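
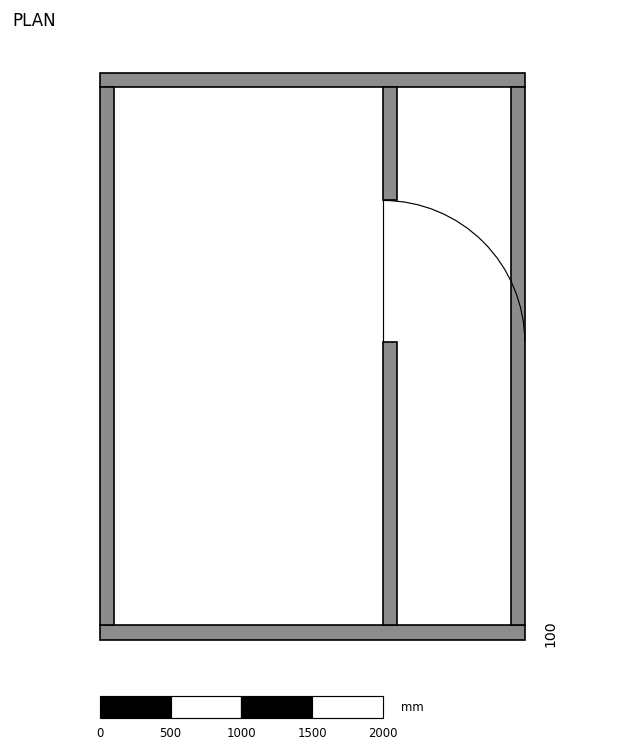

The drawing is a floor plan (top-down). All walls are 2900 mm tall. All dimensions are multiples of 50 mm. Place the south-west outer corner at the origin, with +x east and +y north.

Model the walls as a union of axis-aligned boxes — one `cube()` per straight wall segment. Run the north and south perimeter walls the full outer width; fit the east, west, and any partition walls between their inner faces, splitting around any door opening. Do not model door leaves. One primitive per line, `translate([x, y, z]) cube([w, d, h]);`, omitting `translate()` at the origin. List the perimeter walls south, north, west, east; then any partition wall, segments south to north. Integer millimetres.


cube([3000, 100, 2900]);
translate([0, 3900, 0]) cube([3000, 100, 2900]);
translate([0, 100, 0]) cube([100, 3800, 2900]);
translate([2900, 100, 0]) cube([100, 3800, 2900]);
translate([2000, 100, 0]) cube([100, 2000, 2900]);
translate([2000, 3100, 0]) cube([100, 800, 2900]);


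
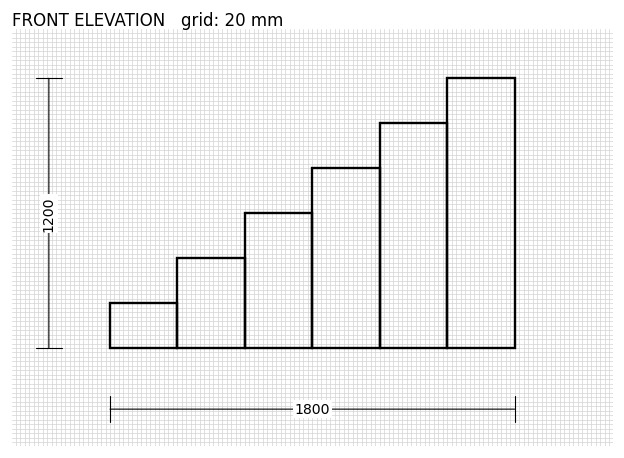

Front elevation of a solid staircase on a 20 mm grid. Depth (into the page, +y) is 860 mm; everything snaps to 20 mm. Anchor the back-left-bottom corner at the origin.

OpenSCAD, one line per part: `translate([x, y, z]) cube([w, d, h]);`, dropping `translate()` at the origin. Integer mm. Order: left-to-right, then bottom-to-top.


cube([300, 860, 200]);
translate([300, 0, 0]) cube([300, 860, 400]);
translate([600, 0, 0]) cube([300, 860, 600]);
translate([900, 0, 0]) cube([300, 860, 800]);
translate([1200, 0, 0]) cube([300, 860, 1000]);
translate([1500, 0, 0]) cube([300, 860, 1200]);


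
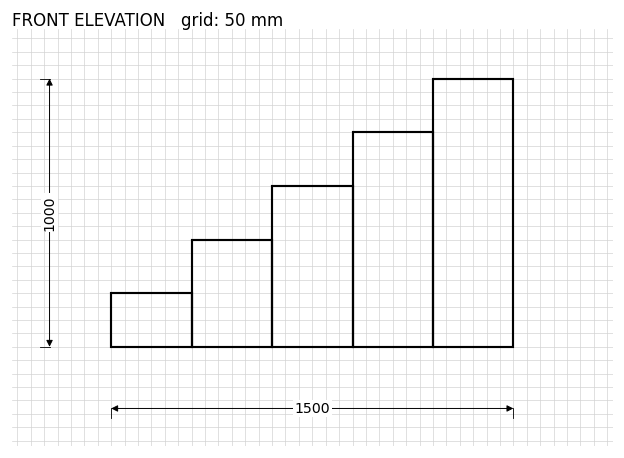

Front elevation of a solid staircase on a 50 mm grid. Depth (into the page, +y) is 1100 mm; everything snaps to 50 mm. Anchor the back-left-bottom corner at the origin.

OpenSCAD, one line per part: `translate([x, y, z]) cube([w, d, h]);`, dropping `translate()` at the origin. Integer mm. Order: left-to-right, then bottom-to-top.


cube([300, 1100, 200]);
translate([300, 0, 0]) cube([300, 1100, 400]);
translate([600, 0, 0]) cube([300, 1100, 600]);
translate([900, 0, 0]) cube([300, 1100, 800]);
translate([1200, 0, 0]) cube([300, 1100, 1000]);


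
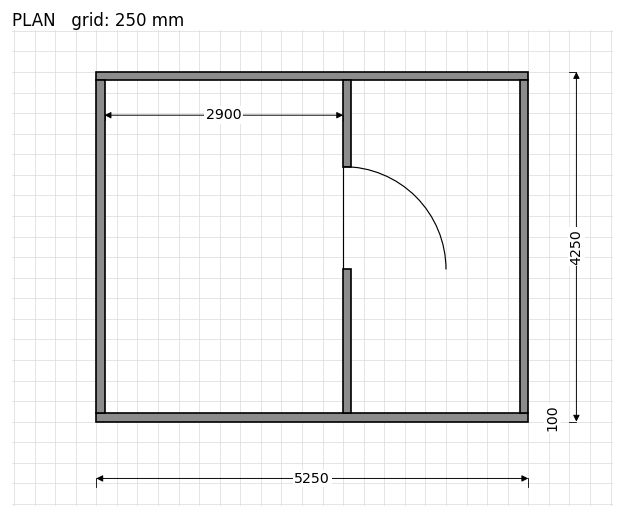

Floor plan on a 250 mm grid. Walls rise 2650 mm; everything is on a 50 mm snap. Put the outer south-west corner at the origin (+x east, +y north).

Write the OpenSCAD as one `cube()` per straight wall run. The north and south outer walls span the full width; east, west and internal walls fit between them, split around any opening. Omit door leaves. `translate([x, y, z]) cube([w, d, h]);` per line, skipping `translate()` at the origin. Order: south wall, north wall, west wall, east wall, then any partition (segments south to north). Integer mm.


cube([5250, 100, 2650]);
translate([0, 4150, 0]) cube([5250, 100, 2650]);
translate([0, 100, 0]) cube([100, 4050, 2650]);
translate([5150, 100, 0]) cube([100, 4050, 2650]);
translate([3000, 100, 0]) cube([100, 1750, 2650]);
translate([3000, 3100, 0]) cube([100, 1050, 2650]);


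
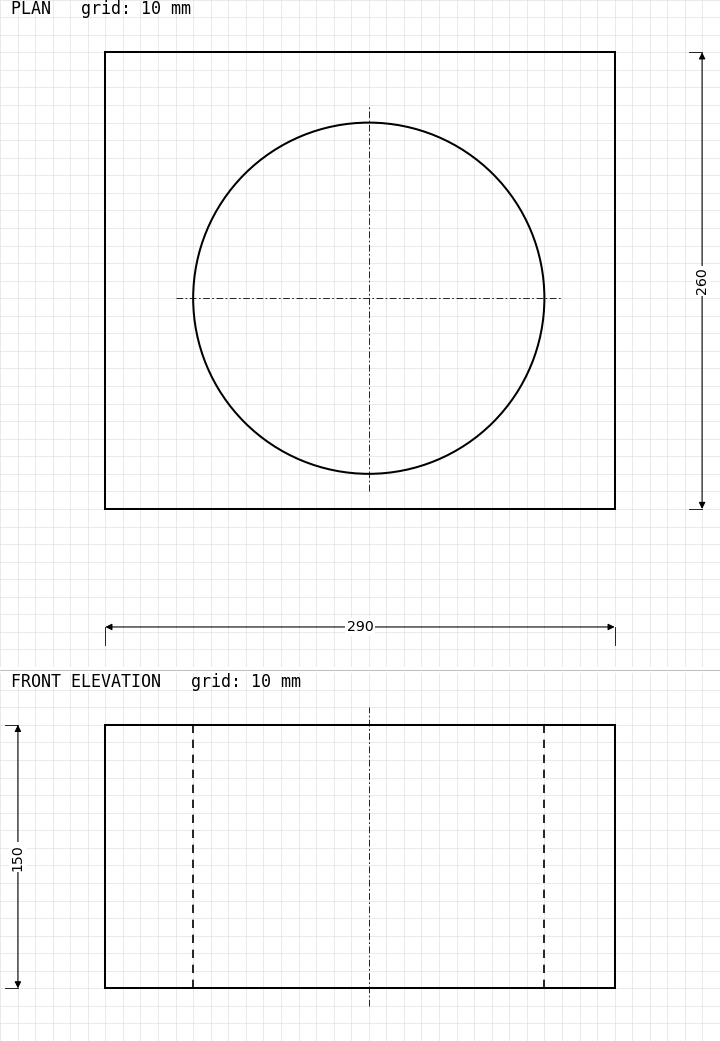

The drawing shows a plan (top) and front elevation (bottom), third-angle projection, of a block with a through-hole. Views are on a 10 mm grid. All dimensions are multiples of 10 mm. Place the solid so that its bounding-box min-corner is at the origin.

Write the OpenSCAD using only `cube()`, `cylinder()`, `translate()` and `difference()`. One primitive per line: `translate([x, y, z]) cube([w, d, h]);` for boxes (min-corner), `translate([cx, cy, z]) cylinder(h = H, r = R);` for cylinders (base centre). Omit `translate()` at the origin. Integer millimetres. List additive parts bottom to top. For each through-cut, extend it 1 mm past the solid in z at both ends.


difference() {
  cube([290, 260, 150]);
  translate([150, 120, -1]) cylinder(h = 152, r = 100);
}


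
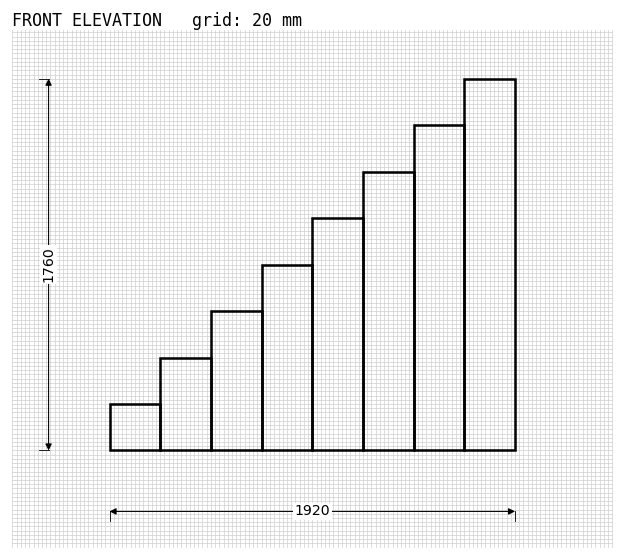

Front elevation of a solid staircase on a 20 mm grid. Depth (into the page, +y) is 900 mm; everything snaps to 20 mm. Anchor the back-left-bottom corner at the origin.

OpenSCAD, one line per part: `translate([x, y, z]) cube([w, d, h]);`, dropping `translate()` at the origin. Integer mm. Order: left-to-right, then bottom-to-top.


cube([240, 900, 220]);
translate([240, 0, 0]) cube([240, 900, 440]);
translate([480, 0, 0]) cube([240, 900, 660]);
translate([720, 0, 0]) cube([240, 900, 880]);
translate([960, 0, 0]) cube([240, 900, 1100]);
translate([1200, 0, 0]) cube([240, 900, 1320]);
translate([1440, 0, 0]) cube([240, 900, 1540]);
translate([1680, 0, 0]) cube([240, 900, 1760]);


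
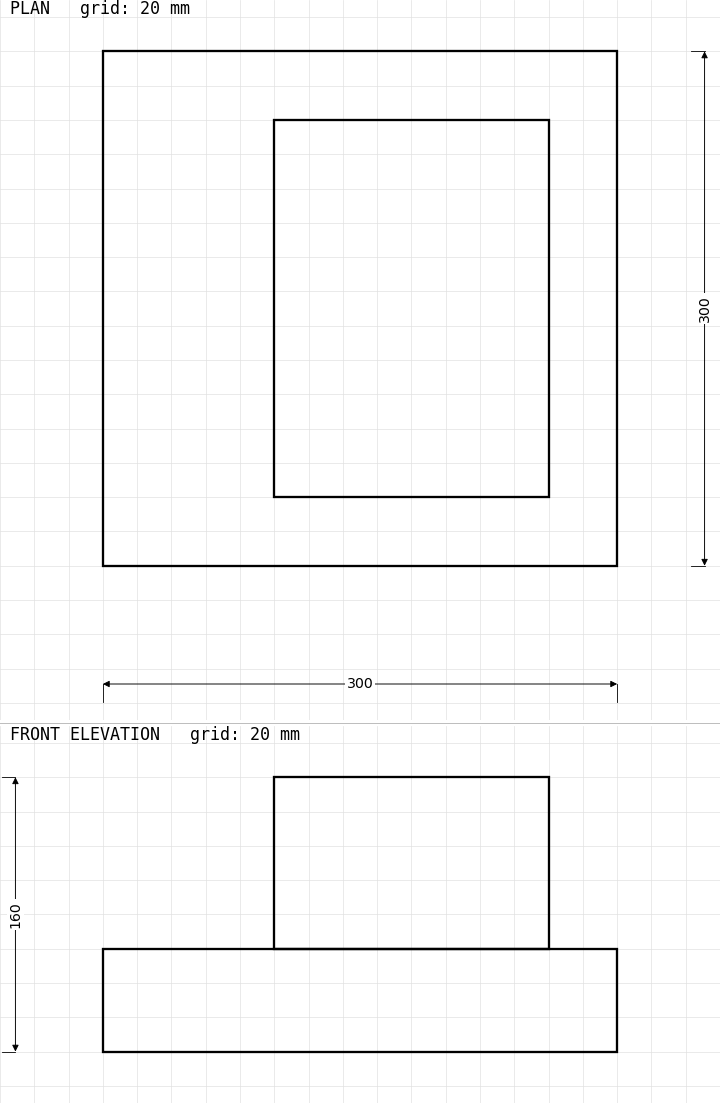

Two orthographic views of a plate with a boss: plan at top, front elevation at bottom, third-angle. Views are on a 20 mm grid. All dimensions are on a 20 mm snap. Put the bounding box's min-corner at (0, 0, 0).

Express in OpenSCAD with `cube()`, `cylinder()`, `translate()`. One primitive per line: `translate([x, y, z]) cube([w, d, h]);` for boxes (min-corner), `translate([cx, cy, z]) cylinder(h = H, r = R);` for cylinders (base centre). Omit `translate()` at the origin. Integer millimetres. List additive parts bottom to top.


cube([300, 300, 60]);
translate([100, 40, 60]) cube([160, 220, 100]);


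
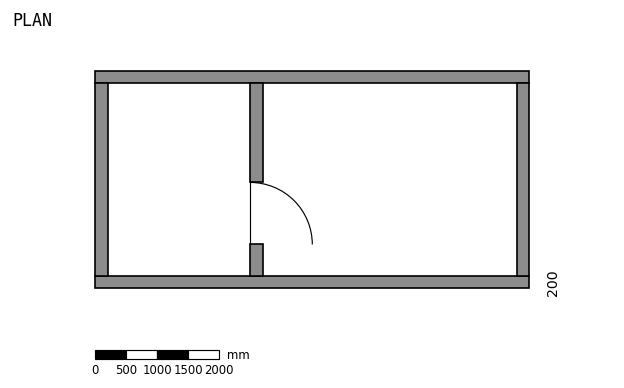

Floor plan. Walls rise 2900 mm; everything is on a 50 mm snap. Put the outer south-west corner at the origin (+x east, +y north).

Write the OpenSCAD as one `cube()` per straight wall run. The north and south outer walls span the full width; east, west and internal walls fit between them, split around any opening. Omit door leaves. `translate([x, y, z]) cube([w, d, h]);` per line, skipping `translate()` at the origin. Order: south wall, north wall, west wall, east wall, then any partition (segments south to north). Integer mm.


cube([7000, 200, 2900]);
translate([0, 3300, 0]) cube([7000, 200, 2900]);
translate([0, 200, 0]) cube([200, 3100, 2900]);
translate([6800, 200, 0]) cube([200, 3100, 2900]);
translate([2500, 200, 0]) cube([200, 500, 2900]);
translate([2500, 1700, 0]) cube([200, 1600, 2900]);


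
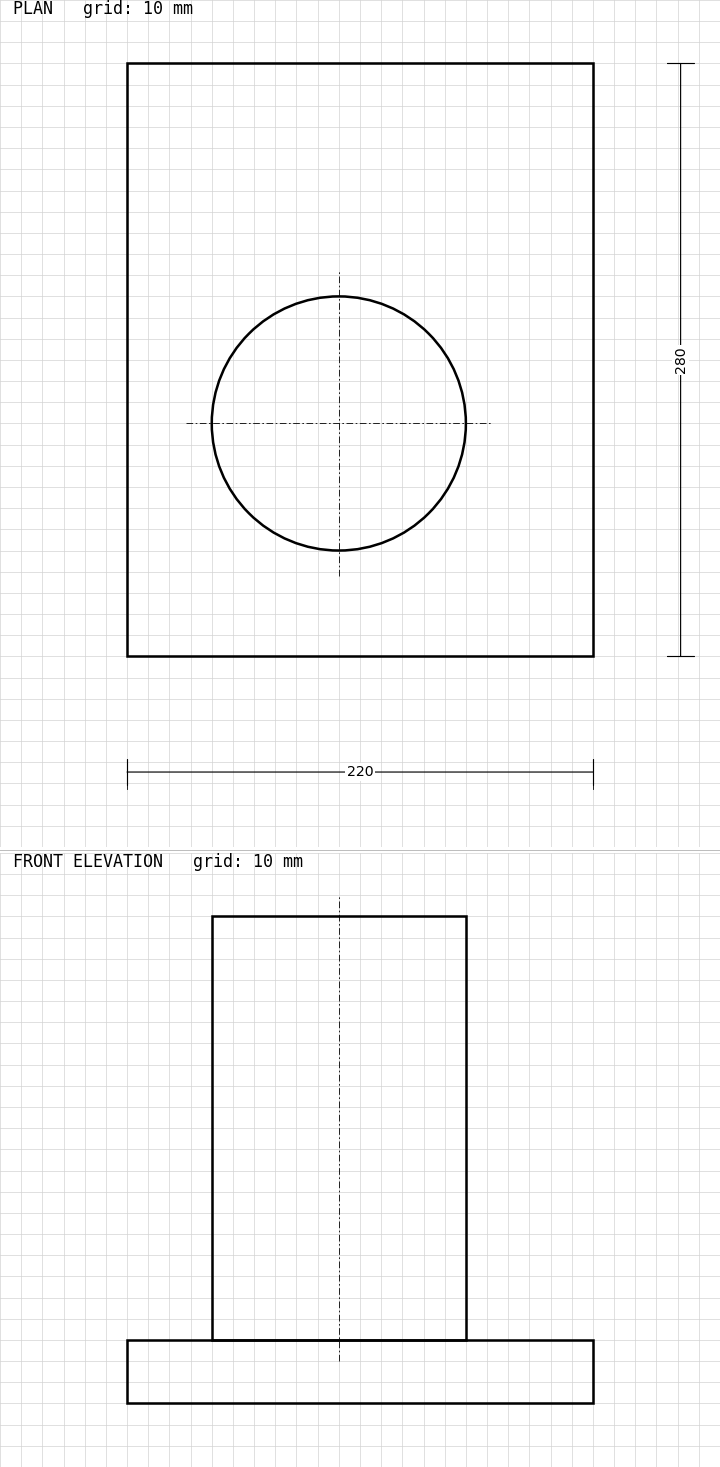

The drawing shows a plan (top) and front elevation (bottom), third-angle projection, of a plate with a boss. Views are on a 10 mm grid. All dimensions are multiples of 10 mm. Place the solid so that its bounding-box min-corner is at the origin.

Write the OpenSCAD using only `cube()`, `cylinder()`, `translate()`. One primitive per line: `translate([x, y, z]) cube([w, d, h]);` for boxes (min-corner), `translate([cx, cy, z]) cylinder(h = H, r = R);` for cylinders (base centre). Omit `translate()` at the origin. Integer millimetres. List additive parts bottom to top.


cube([220, 280, 30]);
translate([100, 110, 30]) cylinder(h = 200, r = 60);


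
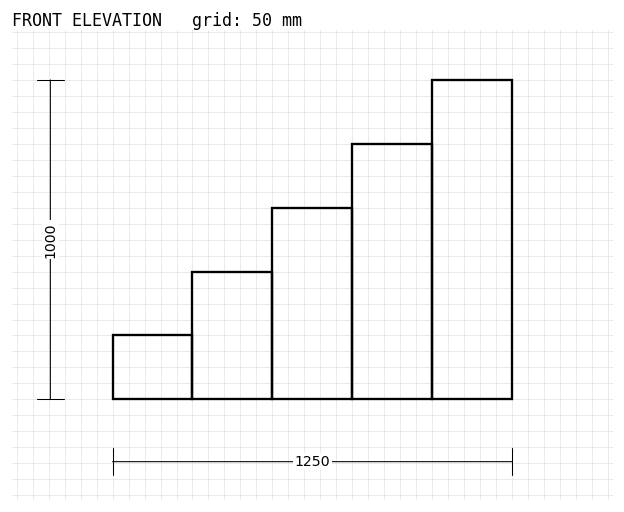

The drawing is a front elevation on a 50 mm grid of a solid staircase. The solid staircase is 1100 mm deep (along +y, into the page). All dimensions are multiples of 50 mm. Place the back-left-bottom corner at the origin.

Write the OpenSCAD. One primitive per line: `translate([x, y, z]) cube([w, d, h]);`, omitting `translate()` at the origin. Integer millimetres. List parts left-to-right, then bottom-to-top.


cube([250, 1100, 200]);
translate([250, 0, 0]) cube([250, 1100, 400]);
translate([500, 0, 0]) cube([250, 1100, 600]);
translate([750, 0, 0]) cube([250, 1100, 800]);
translate([1000, 0, 0]) cube([250, 1100, 1000]);


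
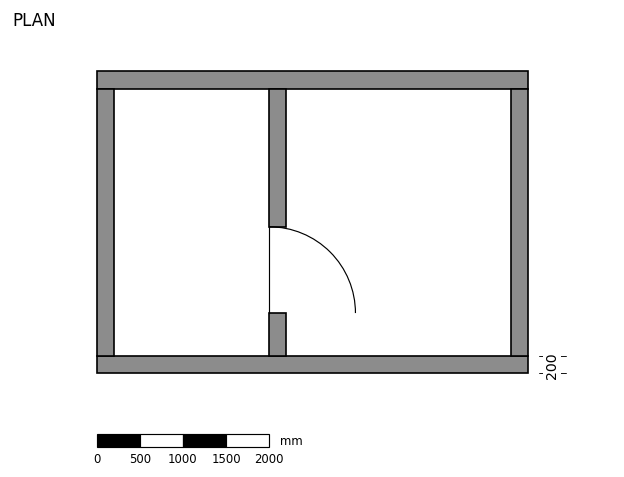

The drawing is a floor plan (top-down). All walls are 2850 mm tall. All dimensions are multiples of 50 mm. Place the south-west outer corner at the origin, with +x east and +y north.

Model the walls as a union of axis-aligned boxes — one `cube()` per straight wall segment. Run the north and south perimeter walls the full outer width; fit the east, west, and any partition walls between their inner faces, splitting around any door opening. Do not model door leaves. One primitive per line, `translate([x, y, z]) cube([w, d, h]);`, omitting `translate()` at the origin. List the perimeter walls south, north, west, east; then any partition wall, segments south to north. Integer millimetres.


cube([5000, 200, 2850]);
translate([0, 3300, 0]) cube([5000, 200, 2850]);
translate([0, 200, 0]) cube([200, 3100, 2850]);
translate([4800, 200, 0]) cube([200, 3100, 2850]);
translate([2000, 200, 0]) cube([200, 500, 2850]);
translate([2000, 1700, 0]) cube([200, 1600, 2850]);


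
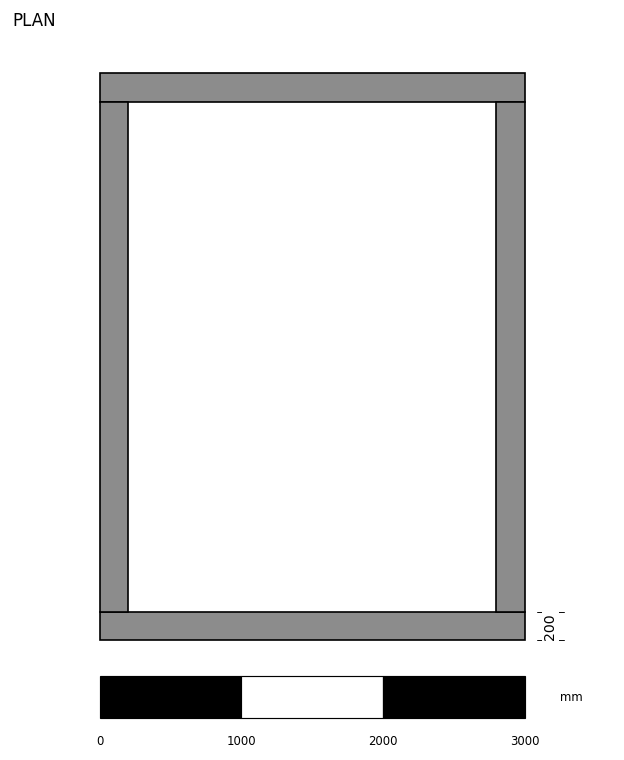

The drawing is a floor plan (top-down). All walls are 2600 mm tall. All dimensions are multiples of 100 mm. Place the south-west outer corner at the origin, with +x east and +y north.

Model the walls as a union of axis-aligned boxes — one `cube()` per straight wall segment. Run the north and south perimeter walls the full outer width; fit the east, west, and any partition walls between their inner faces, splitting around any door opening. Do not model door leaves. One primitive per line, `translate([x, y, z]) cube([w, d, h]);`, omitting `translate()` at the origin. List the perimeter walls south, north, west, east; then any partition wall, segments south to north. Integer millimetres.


cube([3000, 200, 2600]);
translate([0, 3800, 0]) cube([3000, 200, 2600]);
translate([0, 200, 0]) cube([200, 3600, 2600]);
translate([2800, 200, 0]) cube([200, 3600, 2600]);


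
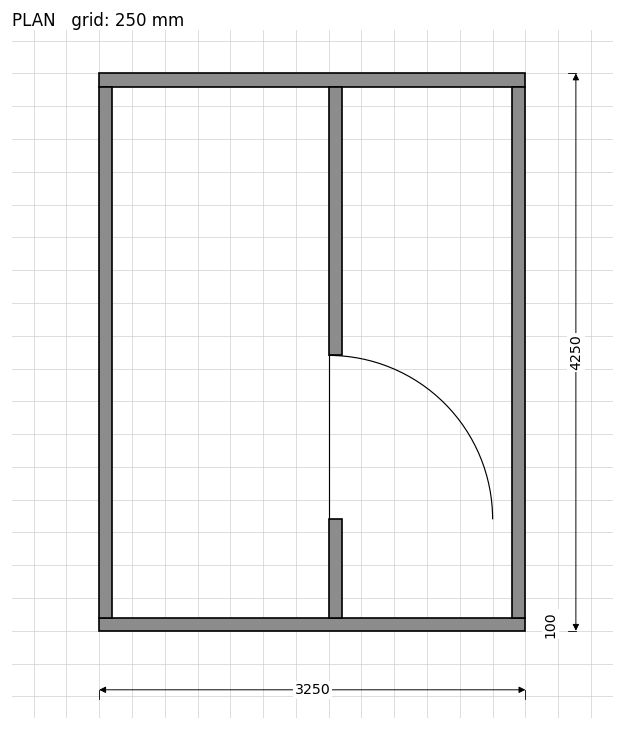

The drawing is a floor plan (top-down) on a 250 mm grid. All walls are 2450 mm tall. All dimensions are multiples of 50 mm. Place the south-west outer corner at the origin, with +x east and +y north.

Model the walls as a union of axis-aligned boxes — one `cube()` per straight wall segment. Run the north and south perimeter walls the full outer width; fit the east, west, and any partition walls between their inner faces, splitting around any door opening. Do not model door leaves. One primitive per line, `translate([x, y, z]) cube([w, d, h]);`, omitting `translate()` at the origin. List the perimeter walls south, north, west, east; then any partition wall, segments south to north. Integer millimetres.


cube([3250, 100, 2450]);
translate([0, 4150, 0]) cube([3250, 100, 2450]);
translate([0, 100, 0]) cube([100, 4050, 2450]);
translate([3150, 100, 0]) cube([100, 4050, 2450]);
translate([1750, 100, 0]) cube([100, 750, 2450]);
translate([1750, 2100, 0]) cube([100, 2050, 2450]);


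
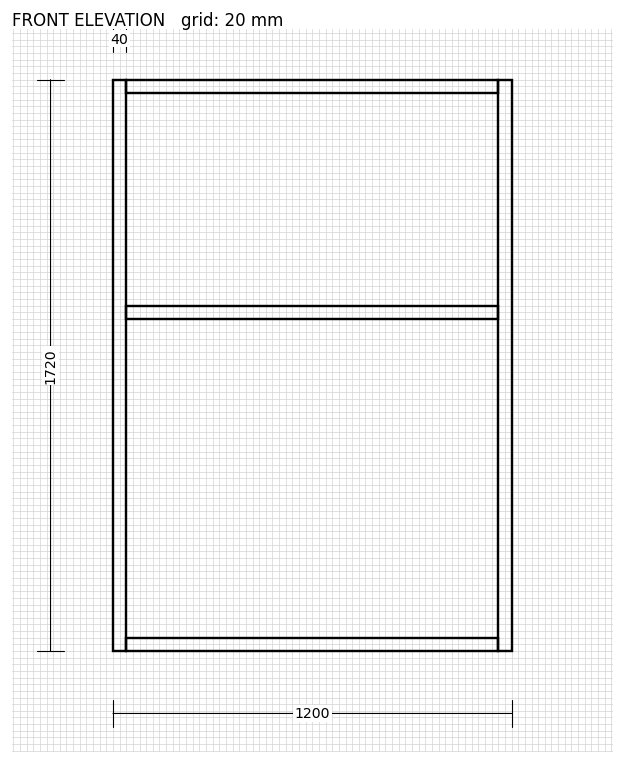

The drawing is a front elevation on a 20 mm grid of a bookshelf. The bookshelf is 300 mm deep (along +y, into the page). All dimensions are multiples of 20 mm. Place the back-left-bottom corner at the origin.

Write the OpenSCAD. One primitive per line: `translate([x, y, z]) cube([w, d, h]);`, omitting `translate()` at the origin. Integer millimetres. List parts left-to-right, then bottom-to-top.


cube([40, 300, 1720]);
translate([40, 0, 0]) cube([1120, 300, 40]);
translate([40, 0, 1000]) cube([1120, 300, 40]);
translate([40, 0, 1680]) cube([1120, 300, 40]);
translate([1160, 0, 0]) cube([40, 300, 1720]);


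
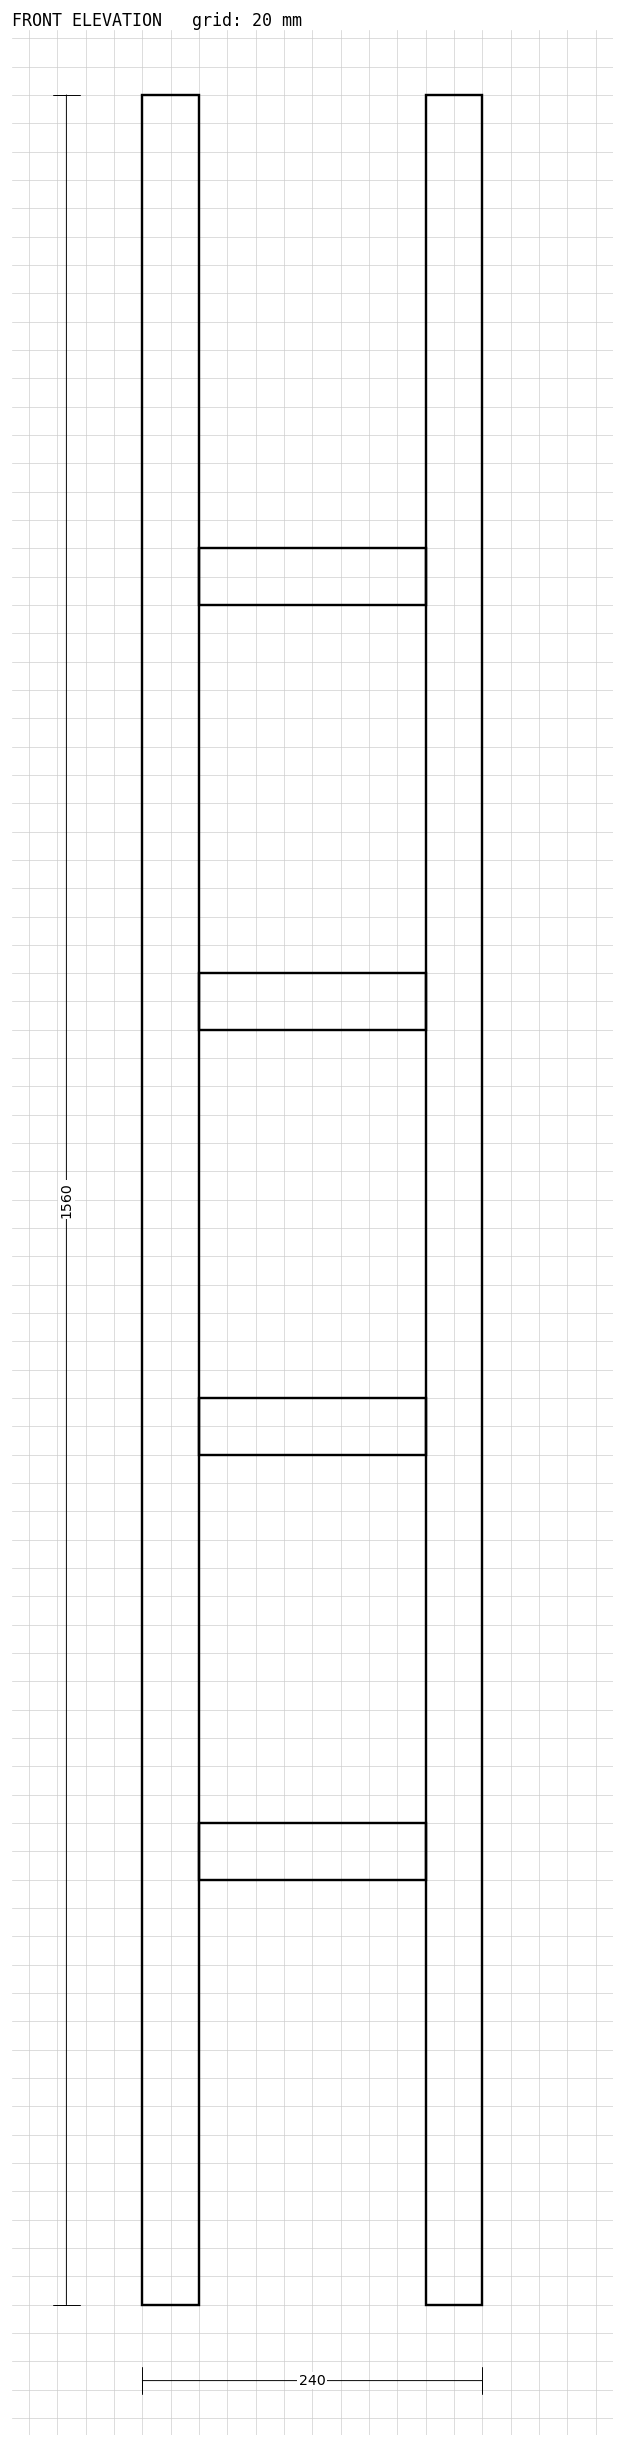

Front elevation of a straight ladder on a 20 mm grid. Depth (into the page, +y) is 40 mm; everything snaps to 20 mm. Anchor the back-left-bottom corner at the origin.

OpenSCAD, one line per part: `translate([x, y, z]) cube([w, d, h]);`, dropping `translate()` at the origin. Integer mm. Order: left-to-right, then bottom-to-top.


cube([40, 40, 1560]);
translate([40, 0, 300]) cube([160, 40, 40]);
translate([40, 0, 600]) cube([160, 40, 40]);
translate([40, 0, 900]) cube([160, 40, 40]);
translate([40, 0, 1200]) cube([160, 40, 40]);
translate([200, 0, 0]) cube([40, 40, 1560]);


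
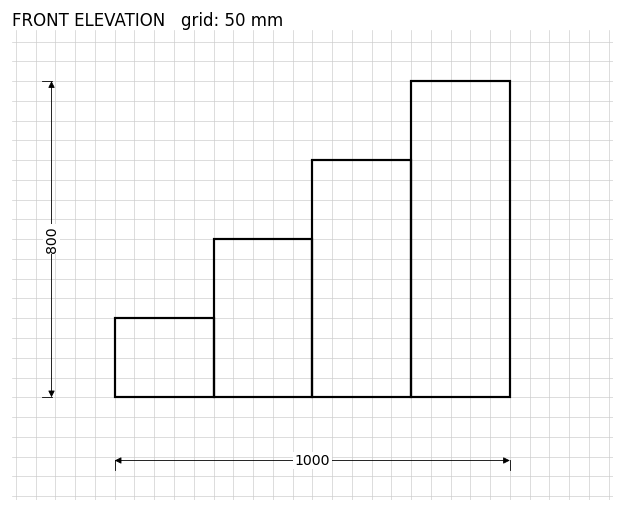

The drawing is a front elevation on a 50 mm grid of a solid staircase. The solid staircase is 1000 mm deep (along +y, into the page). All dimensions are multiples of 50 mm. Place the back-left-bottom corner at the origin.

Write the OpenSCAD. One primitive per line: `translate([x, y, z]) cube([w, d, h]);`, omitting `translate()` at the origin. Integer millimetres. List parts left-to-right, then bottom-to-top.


cube([250, 1000, 200]);
translate([250, 0, 0]) cube([250, 1000, 400]);
translate([500, 0, 0]) cube([250, 1000, 600]);
translate([750, 0, 0]) cube([250, 1000, 800]);


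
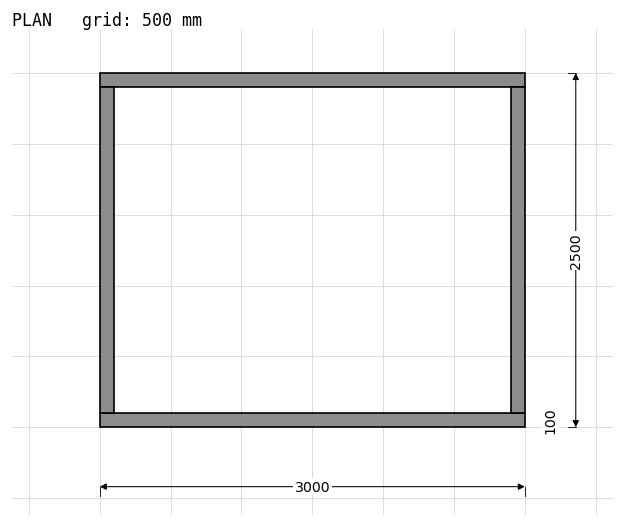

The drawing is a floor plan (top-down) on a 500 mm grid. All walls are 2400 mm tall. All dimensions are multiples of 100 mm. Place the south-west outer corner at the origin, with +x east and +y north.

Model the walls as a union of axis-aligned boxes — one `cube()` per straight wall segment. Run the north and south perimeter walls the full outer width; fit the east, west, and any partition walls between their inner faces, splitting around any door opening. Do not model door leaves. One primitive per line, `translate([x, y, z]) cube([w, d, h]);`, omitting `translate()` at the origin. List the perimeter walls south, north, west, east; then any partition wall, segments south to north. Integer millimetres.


cube([3000, 100, 2400]);
translate([0, 2400, 0]) cube([3000, 100, 2400]);
translate([0, 100, 0]) cube([100, 2300, 2400]);
translate([2900, 100, 0]) cube([100, 2300, 2400]);


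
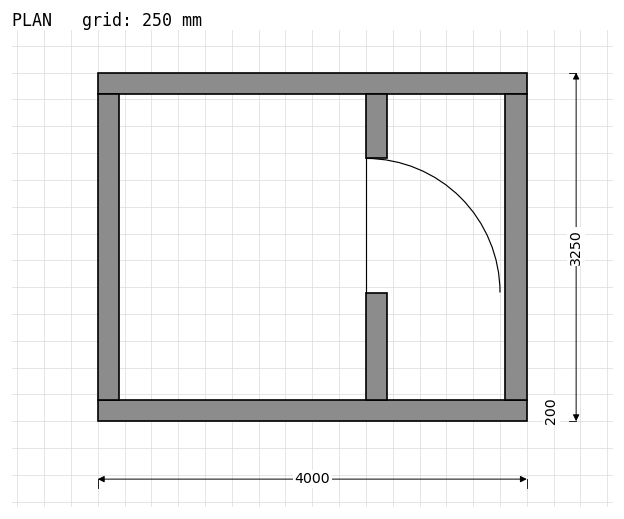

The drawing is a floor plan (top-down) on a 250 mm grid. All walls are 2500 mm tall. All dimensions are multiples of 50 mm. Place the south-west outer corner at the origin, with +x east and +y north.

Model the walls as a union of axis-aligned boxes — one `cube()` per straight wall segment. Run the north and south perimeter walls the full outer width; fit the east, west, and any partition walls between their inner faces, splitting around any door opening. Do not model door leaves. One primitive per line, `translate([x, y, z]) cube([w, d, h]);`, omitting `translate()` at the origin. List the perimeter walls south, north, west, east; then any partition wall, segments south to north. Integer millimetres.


cube([4000, 200, 2500]);
translate([0, 3050, 0]) cube([4000, 200, 2500]);
translate([0, 200, 0]) cube([200, 2850, 2500]);
translate([3800, 200, 0]) cube([200, 2850, 2500]);
translate([2500, 200, 0]) cube([200, 1000, 2500]);
translate([2500, 2450, 0]) cube([200, 600, 2500]);


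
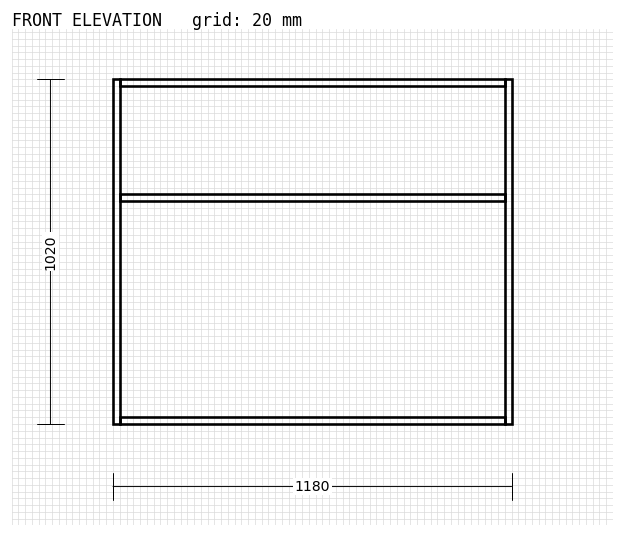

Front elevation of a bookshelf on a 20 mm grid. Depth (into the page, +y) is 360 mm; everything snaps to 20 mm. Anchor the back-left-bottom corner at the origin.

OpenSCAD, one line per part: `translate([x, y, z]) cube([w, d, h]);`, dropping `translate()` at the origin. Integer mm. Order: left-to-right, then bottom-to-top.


cube([20, 360, 1020]);
translate([20, 0, 0]) cube([1140, 360, 20]);
translate([20, 0, 660]) cube([1140, 360, 20]);
translate([20, 0, 1000]) cube([1140, 360, 20]);
translate([1160, 0, 0]) cube([20, 360, 1020]);


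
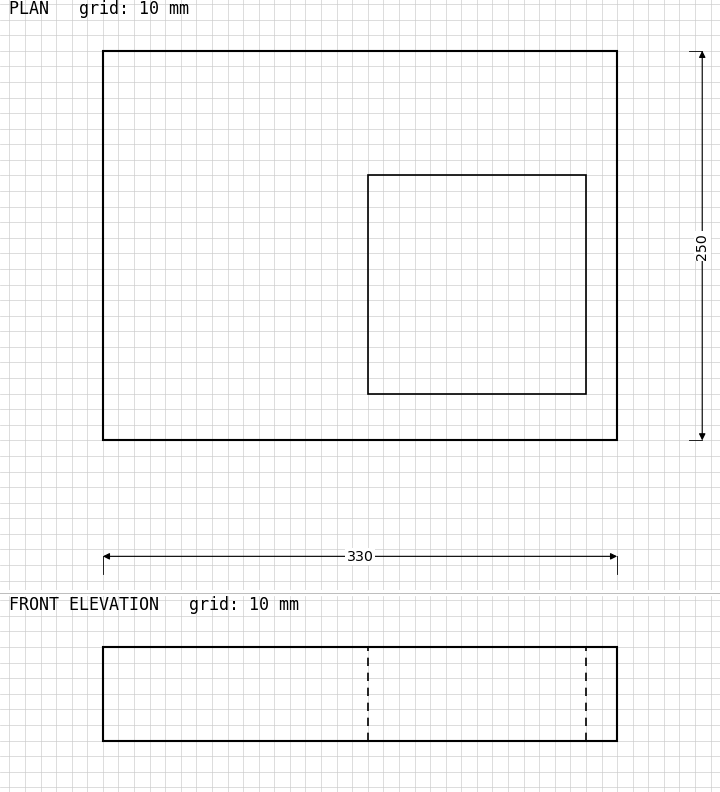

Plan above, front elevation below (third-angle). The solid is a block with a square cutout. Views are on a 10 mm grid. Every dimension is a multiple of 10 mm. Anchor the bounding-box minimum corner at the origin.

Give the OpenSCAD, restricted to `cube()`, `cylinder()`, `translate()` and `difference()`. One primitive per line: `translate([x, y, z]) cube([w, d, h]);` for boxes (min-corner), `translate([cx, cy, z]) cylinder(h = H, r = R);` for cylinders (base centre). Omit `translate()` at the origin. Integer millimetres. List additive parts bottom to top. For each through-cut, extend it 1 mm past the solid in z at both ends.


difference() {
  cube([330, 250, 60]);
  translate([170, 30, -1]) cube([140, 140, 62]);
}


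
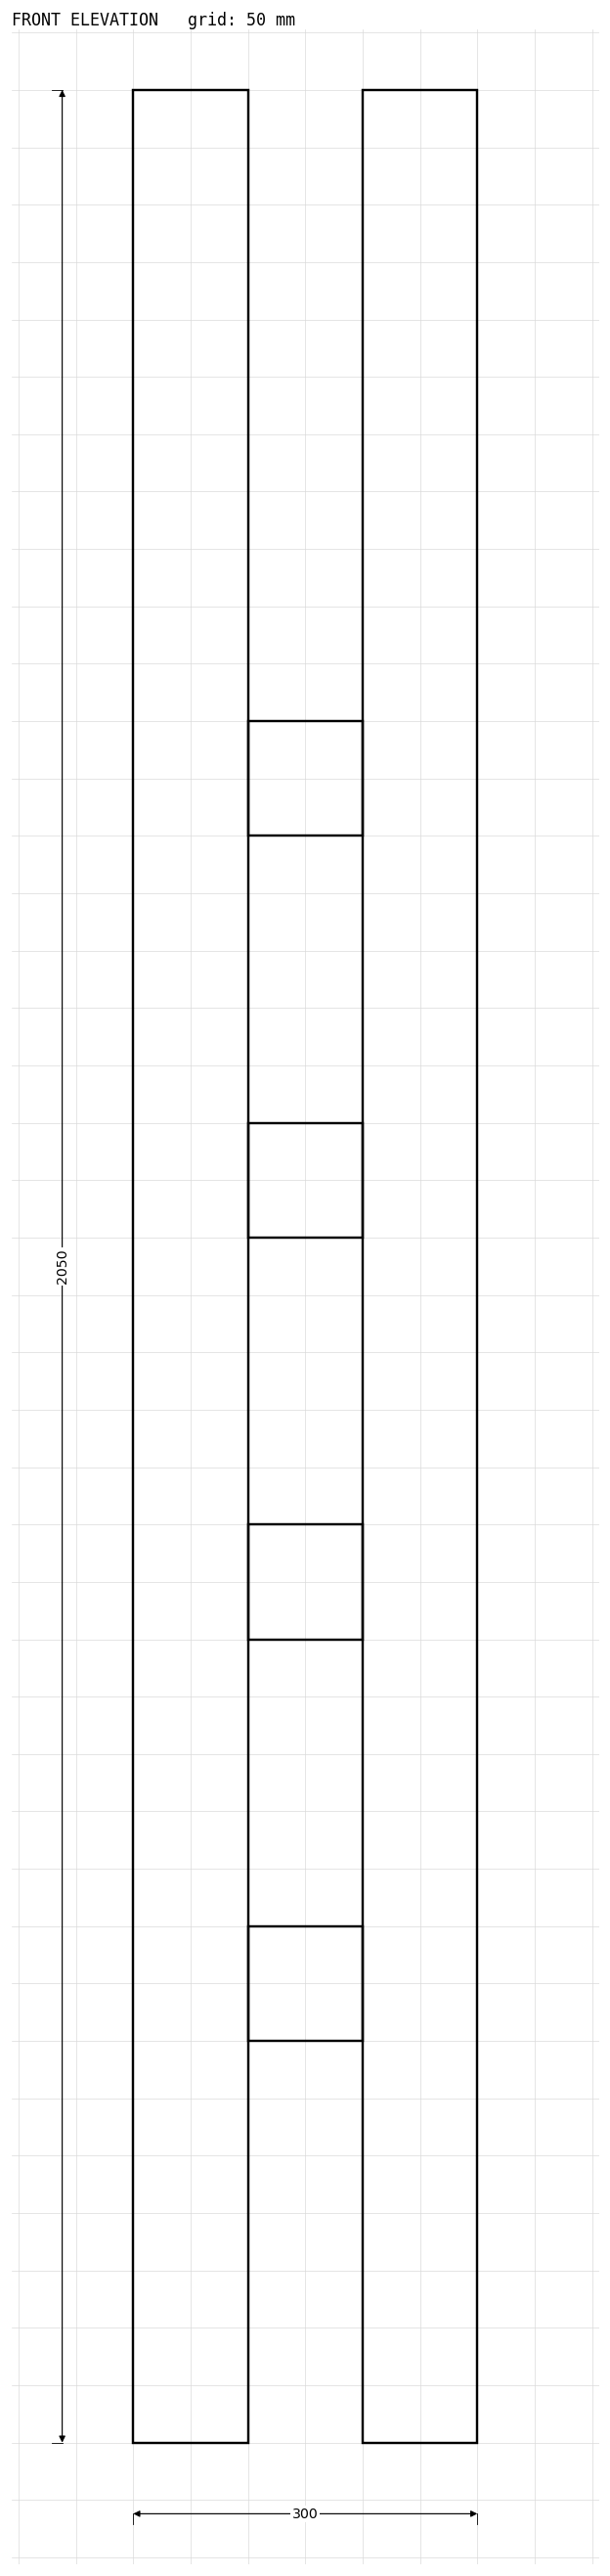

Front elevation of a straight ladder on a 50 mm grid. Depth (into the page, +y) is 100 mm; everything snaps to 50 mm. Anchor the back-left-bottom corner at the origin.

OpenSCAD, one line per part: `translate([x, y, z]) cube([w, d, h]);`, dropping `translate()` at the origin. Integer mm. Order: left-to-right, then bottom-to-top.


cube([100, 100, 2050]);
translate([100, 0, 350]) cube([100, 100, 100]);
translate([100, 0, 700]) cube([100, 100, 100]);
translate([100, 0, 1050]) cube([100, 100, 100]);
translate([100, 0, 1400]) cube([100, 100, 100]);
translate([200, 0, 0]) cube([100, 100, 2050]);


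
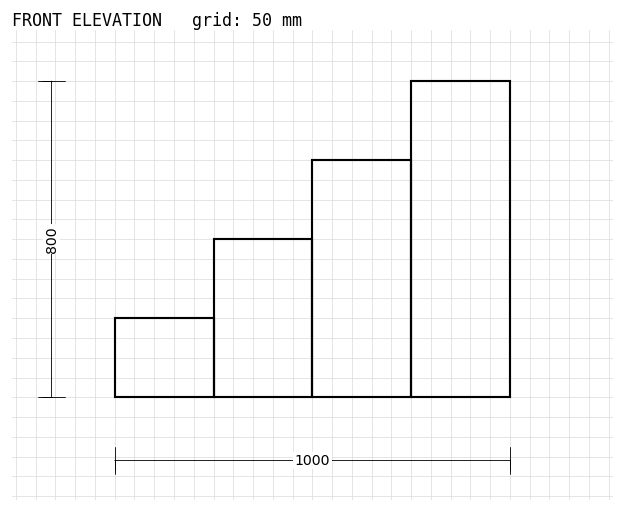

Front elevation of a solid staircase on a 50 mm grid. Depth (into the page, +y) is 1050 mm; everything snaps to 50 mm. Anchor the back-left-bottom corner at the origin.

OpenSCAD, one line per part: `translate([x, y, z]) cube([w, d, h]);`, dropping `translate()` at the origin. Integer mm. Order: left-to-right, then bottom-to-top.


cube([250, 1050, 200]);
translate([250, 0, 0]) cube([250, 1050, 400]);
translate([500, 0, 0]) cube([250, 1050, 600]);
translate([750, 0, 0]) cube([250, 1050, 800]);


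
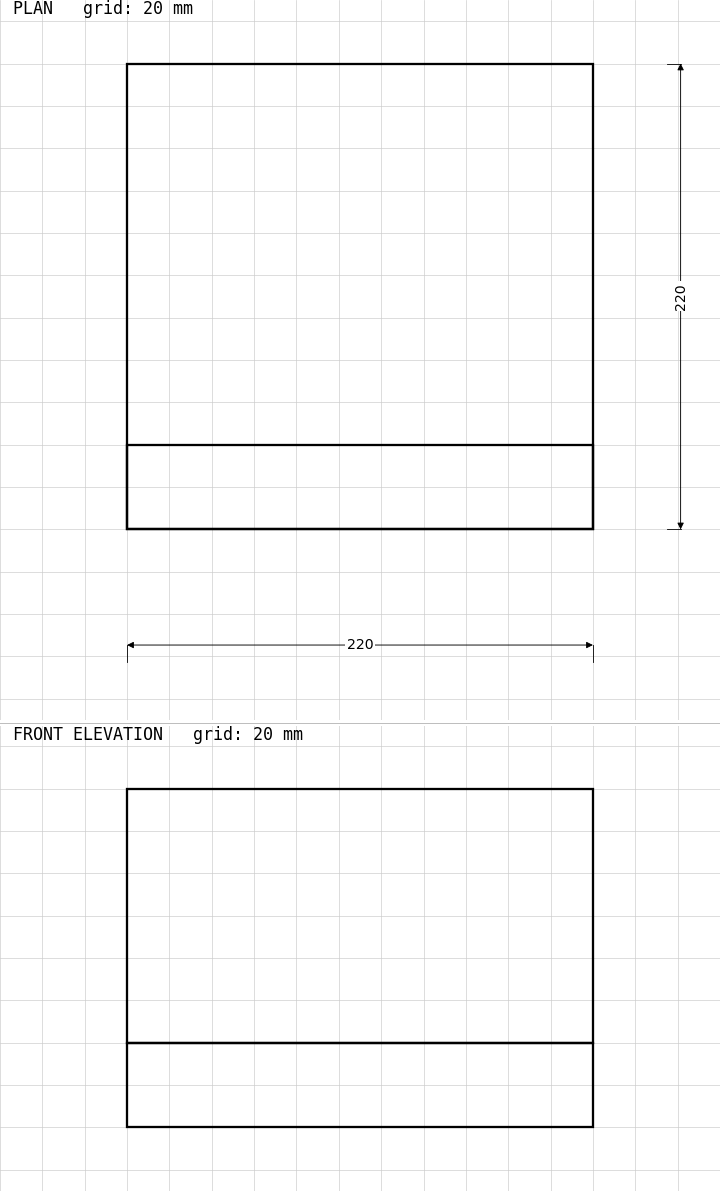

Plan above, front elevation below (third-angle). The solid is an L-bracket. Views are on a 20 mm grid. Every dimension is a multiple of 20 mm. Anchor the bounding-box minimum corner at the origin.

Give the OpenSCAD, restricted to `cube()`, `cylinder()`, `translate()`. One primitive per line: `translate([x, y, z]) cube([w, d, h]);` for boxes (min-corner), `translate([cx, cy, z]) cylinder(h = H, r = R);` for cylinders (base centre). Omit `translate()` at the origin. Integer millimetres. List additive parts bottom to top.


cube([220, 220, 40]);
translate([0, 0, 40]) cube([220, 40, 120]);


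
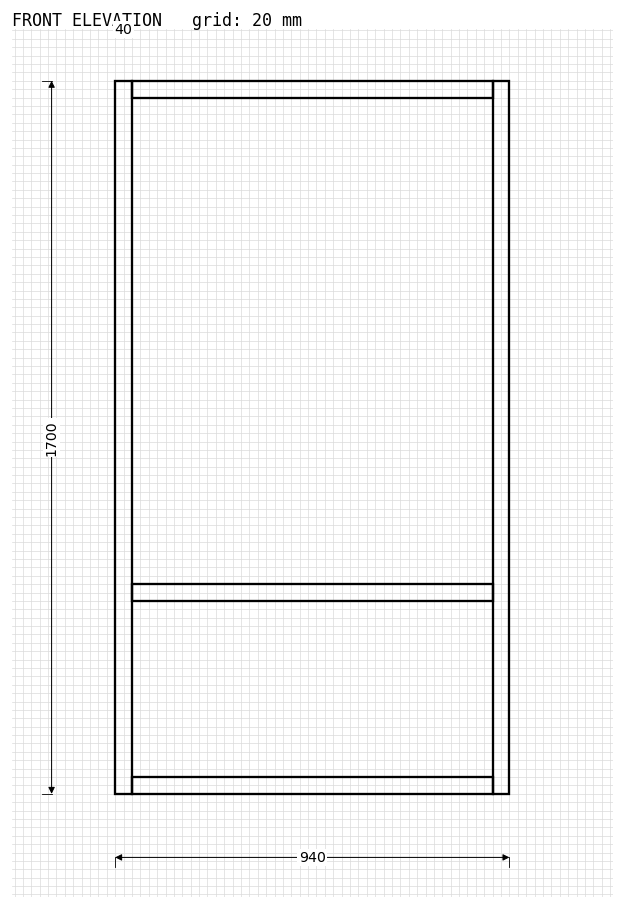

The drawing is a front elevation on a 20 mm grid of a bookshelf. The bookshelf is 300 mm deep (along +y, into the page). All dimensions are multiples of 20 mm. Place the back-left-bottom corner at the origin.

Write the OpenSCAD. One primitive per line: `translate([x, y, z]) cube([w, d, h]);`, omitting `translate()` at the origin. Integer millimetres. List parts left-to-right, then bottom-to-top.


cube([40, 300, 1700]);
translate([40, 0, 0]) cube([860, 300, 40]);
translate([40, 0, 460]) cube([860, 300, 40]);
translate([40, 0, 1660]) cube([860, 300, 40]);
translate([900, 0, 0]) cube([40, 300, 1700]);


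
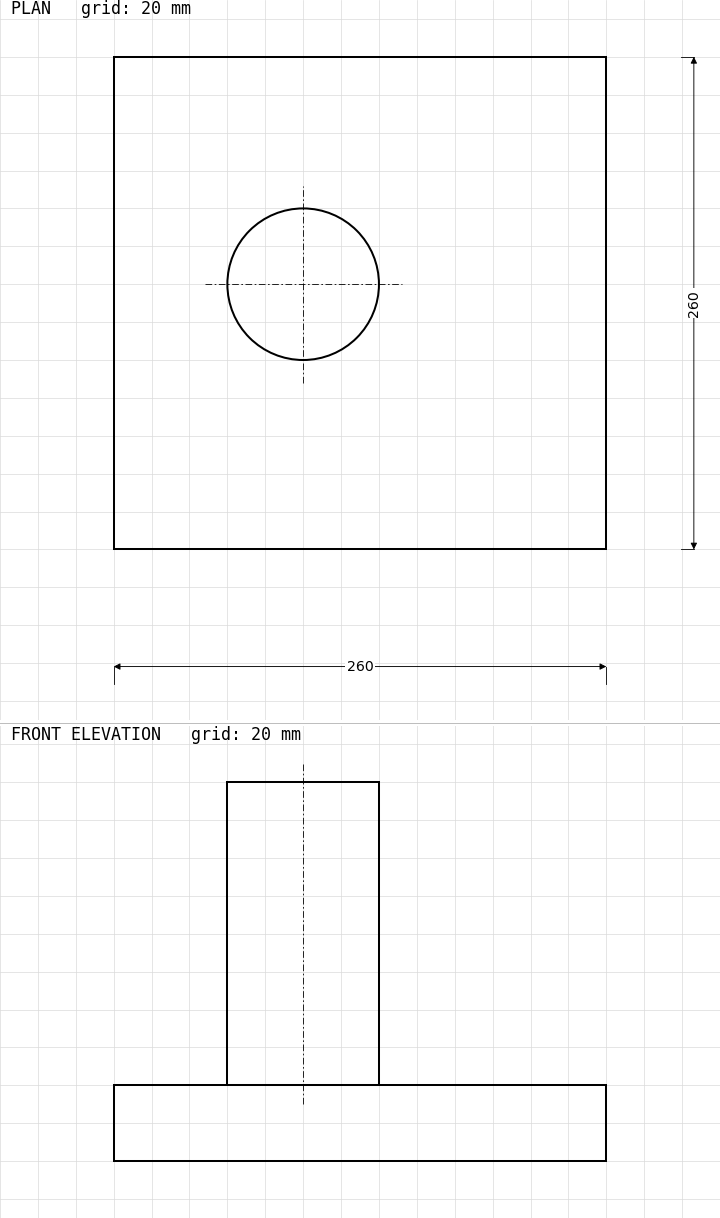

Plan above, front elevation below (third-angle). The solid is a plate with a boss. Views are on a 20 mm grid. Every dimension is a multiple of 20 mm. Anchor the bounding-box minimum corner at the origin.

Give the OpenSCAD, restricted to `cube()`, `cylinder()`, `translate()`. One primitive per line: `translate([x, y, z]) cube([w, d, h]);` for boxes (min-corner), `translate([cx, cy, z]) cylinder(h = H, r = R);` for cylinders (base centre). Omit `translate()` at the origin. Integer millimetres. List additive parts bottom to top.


cube([260, 260, 40]);
translate([100, 140, 40]) cylinder(h = 160, r = 40);


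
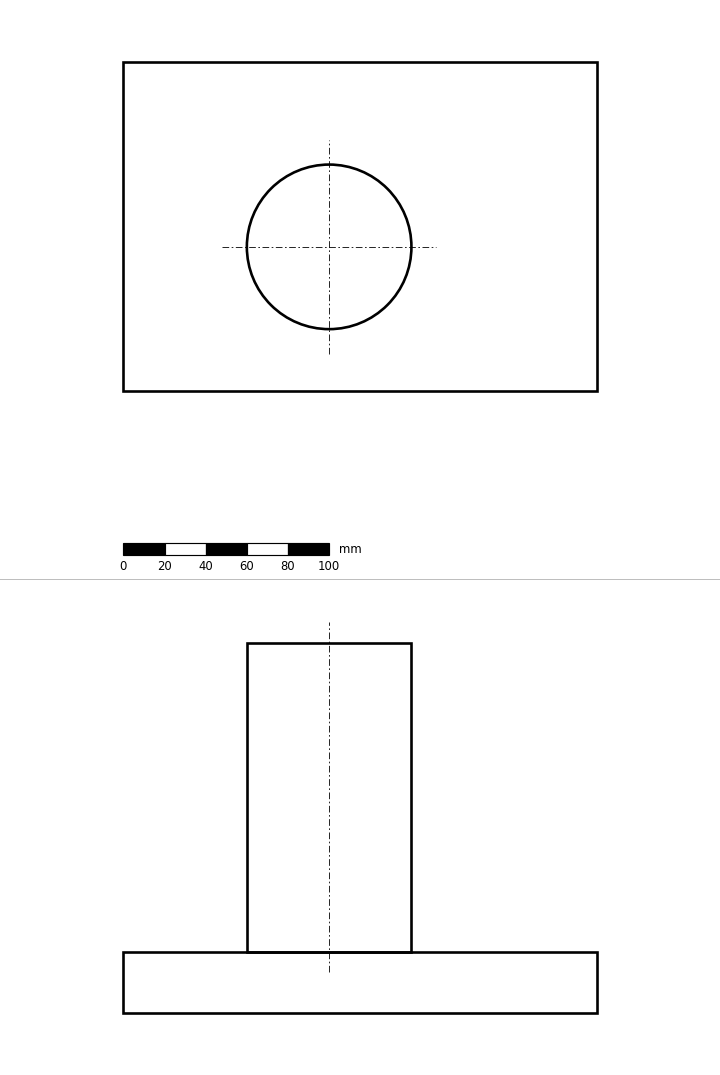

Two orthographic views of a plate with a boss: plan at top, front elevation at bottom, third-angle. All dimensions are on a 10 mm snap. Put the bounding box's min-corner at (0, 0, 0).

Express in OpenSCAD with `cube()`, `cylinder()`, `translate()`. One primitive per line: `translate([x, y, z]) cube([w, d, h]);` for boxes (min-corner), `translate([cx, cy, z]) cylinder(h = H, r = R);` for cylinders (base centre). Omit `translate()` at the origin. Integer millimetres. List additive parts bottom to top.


cube([230, 160, 30]);
translate([100, 70, 30]) cylinder(h = 150, r = 40);


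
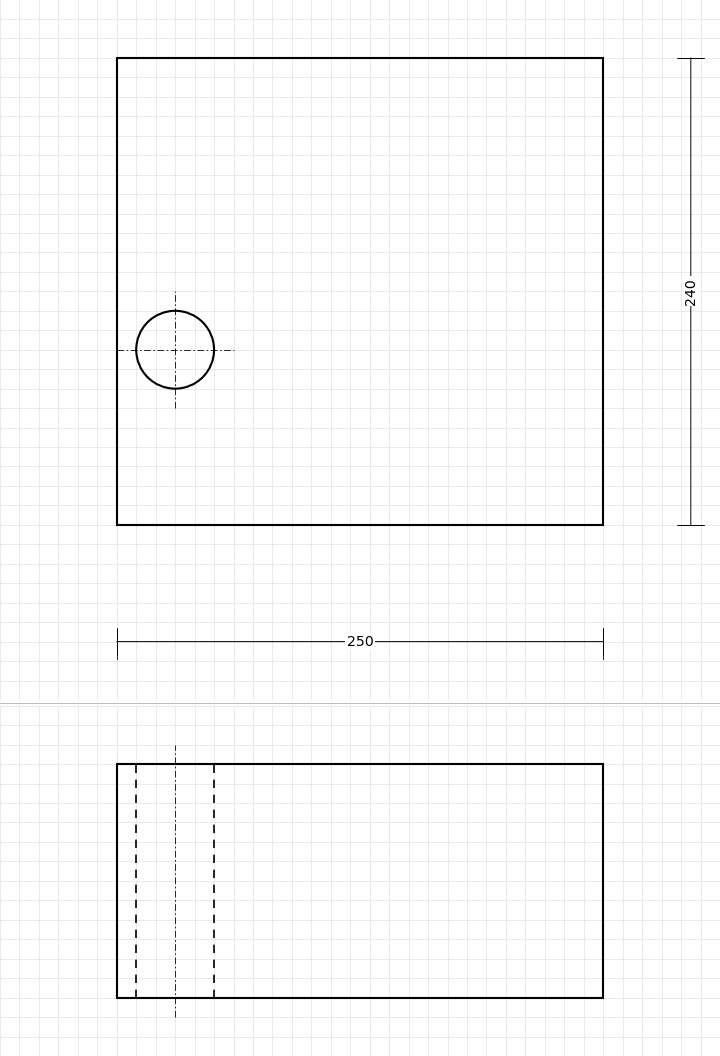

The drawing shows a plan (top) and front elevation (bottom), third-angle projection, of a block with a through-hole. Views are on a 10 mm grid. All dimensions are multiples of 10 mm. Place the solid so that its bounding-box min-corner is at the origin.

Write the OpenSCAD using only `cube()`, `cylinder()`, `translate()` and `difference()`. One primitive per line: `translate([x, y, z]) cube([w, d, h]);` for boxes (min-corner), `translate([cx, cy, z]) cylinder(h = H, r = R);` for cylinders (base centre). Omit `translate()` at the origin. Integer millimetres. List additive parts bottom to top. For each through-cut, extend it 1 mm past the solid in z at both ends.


difference() {
  cube([250, 240, 120]);
  translate([30, 90, -1]) cylinder(h = 122, r = 20);
}


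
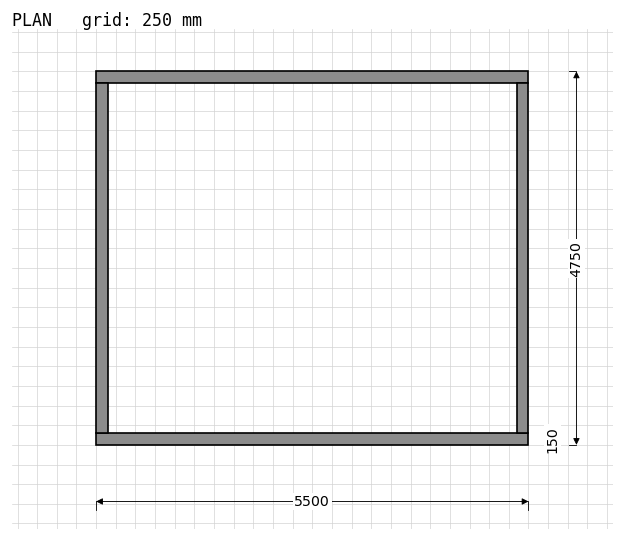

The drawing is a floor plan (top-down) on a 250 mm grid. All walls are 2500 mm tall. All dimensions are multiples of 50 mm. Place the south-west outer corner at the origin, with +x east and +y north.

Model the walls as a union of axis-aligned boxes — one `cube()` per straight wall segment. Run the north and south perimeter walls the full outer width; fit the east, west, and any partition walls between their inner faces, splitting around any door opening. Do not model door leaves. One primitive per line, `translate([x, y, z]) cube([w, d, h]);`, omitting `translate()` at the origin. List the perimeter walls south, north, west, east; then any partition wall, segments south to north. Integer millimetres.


cube([5500, 150, 2500]);
translate([0, 4600, 0]) cube([5500, 150, 2500]);
translate([0, 150, 0]) cube([150, 4450, 2500]);
translate([5350, 150, 0]) cube([150, 4450, 2500]);


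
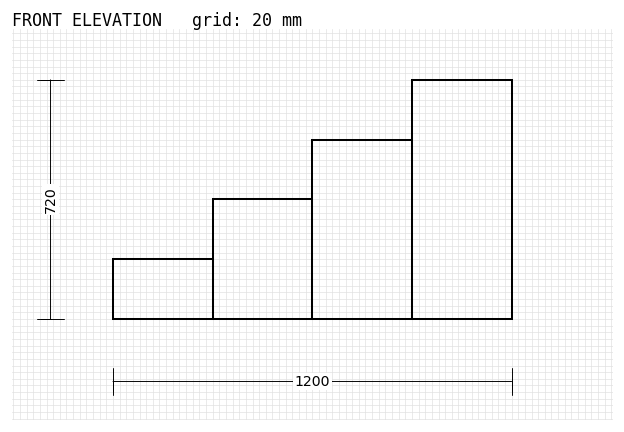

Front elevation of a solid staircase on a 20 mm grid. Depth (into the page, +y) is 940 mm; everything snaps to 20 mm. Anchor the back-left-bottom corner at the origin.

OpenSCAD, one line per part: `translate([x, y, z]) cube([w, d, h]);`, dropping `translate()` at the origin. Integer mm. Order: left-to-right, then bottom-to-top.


cube([300, 940, 180]);
translate([300, 0, 0]) cube([300, 940, 360]);
translate([600, 0, 0]) cube([300, 940, 540]);
translate([900, 0, 0]) cube([300, 940, 720]);


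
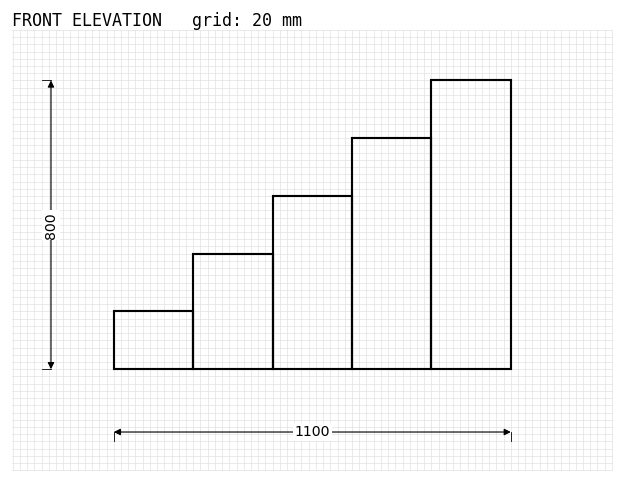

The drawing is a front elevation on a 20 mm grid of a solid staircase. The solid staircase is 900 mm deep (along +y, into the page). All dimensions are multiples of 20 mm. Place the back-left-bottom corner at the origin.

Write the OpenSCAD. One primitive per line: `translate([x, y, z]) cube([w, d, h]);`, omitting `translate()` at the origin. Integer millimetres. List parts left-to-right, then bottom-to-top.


cube([220, 900, 160]);
translate([220, 0, 0]) cube([220, 900, 320]);
translate([440, 0, 0]) cube([220, 900, 480]);
translate([660, 0, 0]) cube([220, 900, 640]);
translate([880, 0, 0]) cube([220, 900, 800]);


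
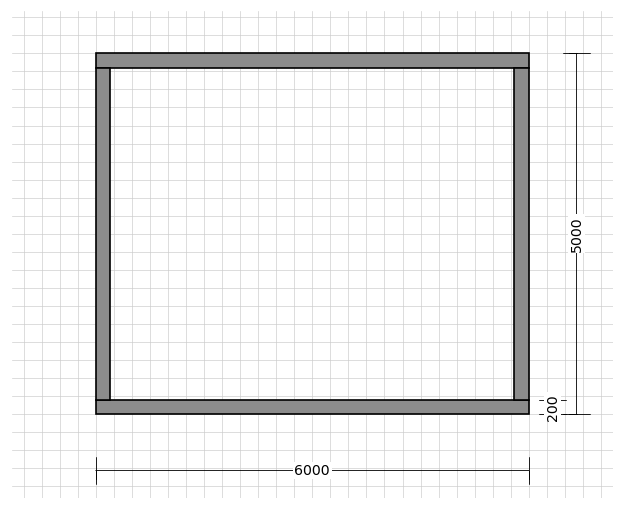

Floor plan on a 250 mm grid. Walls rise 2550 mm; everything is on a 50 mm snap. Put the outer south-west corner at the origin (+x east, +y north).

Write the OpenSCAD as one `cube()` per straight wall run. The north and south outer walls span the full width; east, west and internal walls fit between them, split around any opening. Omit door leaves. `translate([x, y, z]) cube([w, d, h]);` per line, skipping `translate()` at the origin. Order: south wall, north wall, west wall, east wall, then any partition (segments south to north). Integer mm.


cube([6000, 200, 2550]);
translate([0, 4800, 0]) cube([6000, 200, 2550]);
translate([0, 200, 0]) cube([200, 4600, 2550]);
translate([5800, 200, 0]) cube([200, 4600, 2550]);


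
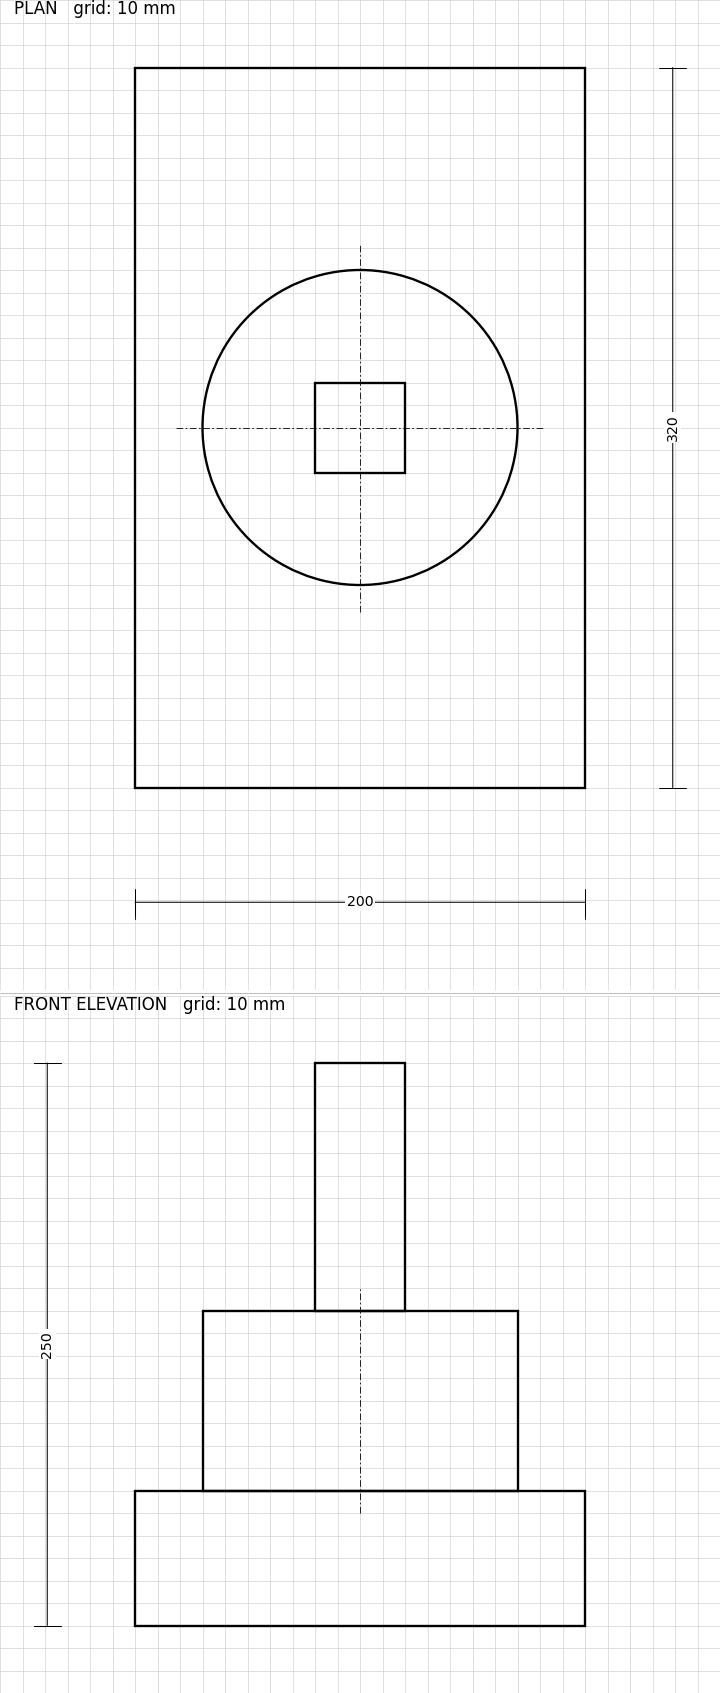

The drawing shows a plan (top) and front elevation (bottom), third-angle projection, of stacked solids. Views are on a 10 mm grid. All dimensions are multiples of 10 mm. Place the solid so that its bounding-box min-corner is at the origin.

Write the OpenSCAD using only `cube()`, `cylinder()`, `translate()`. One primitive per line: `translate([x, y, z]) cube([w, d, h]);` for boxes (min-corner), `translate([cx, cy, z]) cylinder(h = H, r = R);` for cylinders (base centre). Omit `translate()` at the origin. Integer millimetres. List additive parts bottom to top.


cube([200, 320, 60]);
translate([100, 160, 60]) cylinder(h = 80, r = 70);
translate([80, 140, 140]) cube([40, 40, 110]);


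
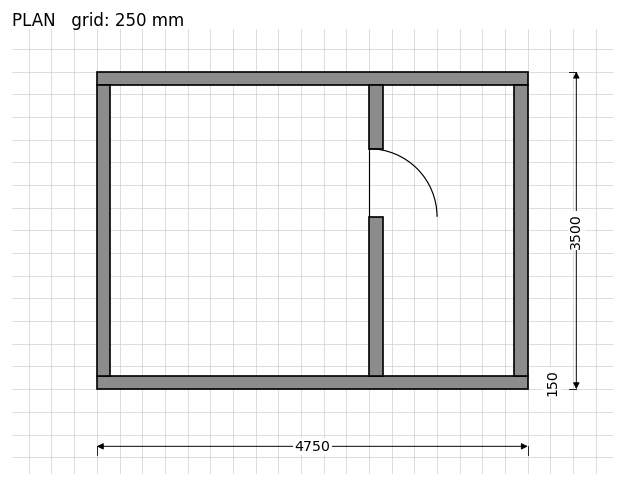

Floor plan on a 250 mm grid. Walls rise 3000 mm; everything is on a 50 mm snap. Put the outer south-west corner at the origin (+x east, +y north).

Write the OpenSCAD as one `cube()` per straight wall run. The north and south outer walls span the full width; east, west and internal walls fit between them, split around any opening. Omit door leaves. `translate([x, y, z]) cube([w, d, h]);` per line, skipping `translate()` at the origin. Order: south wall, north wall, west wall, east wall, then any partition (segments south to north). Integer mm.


cube([4750, 150, 3000]);
translate([0, 3350, 0]) cube([4750, 150, 3000]);
translate([0, 150, 0]) cube([150, 3200, 3000]);
translate([4600, 150, 0]) cube([150, 3200, 3000]);
translate([3000, 150, 0]) cube([150, 1750, 3000]);
translate([3000, 2650, 0]) cube([150, 700, 3000]);


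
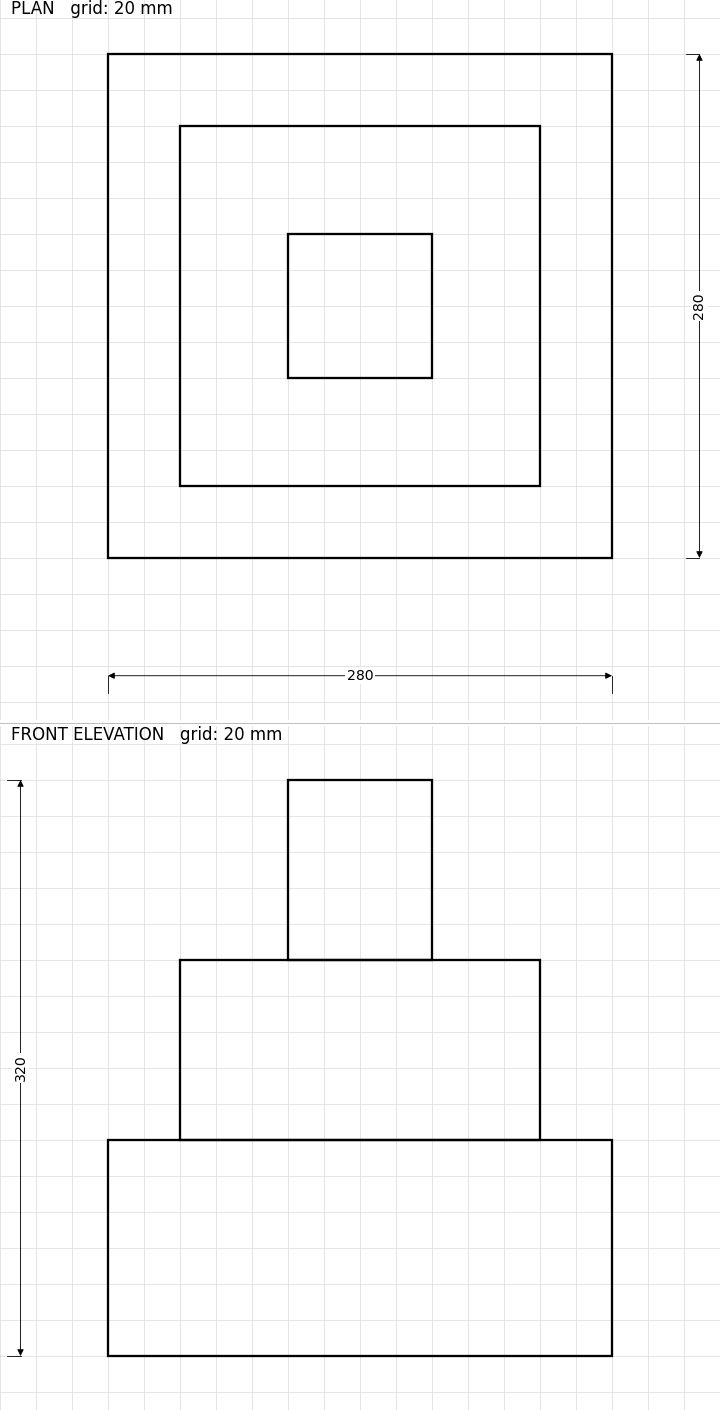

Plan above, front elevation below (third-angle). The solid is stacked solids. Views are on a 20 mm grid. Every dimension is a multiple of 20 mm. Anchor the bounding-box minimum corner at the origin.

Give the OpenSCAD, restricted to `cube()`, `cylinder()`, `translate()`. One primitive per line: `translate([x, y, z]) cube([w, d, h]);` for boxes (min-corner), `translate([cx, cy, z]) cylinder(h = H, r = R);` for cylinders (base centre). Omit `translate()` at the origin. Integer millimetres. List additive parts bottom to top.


cube([280, 280, 120]);
translate([40, 40, 120]) cube([200, 200, 100]);
translate([100, 100, 220]) cube([80, 80, 100]);


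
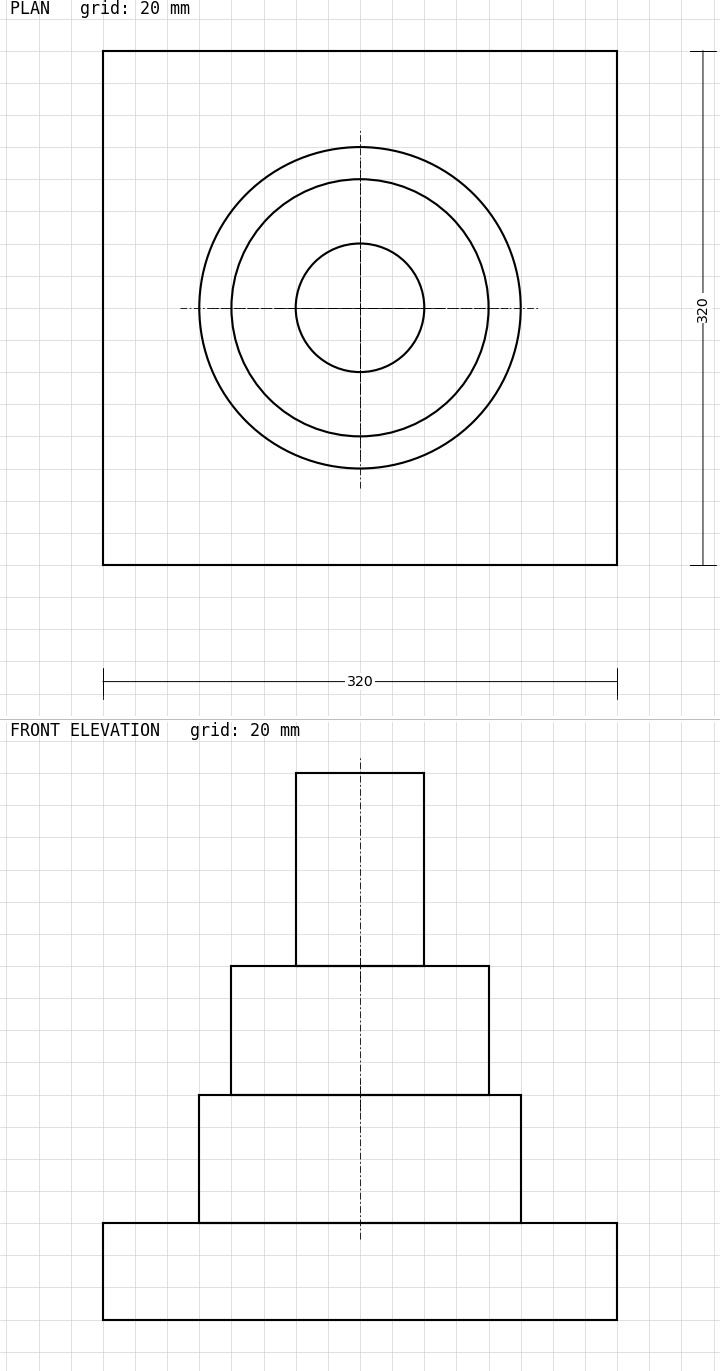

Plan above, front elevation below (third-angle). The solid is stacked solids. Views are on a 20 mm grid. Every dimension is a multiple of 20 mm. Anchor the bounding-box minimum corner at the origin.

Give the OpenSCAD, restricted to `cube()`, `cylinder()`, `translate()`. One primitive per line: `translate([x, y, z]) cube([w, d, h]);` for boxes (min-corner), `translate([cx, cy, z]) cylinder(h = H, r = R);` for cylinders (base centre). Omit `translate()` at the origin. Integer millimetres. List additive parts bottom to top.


cube([320, 320, 60]);
translate([160, 160, 60]) cylinder(h = 80, r = 100);
translate([160, 160, 140]) cylinder(h = 80, r = 80);
translate([160, 160, 220]) cylinder(h = 120, r = 40);


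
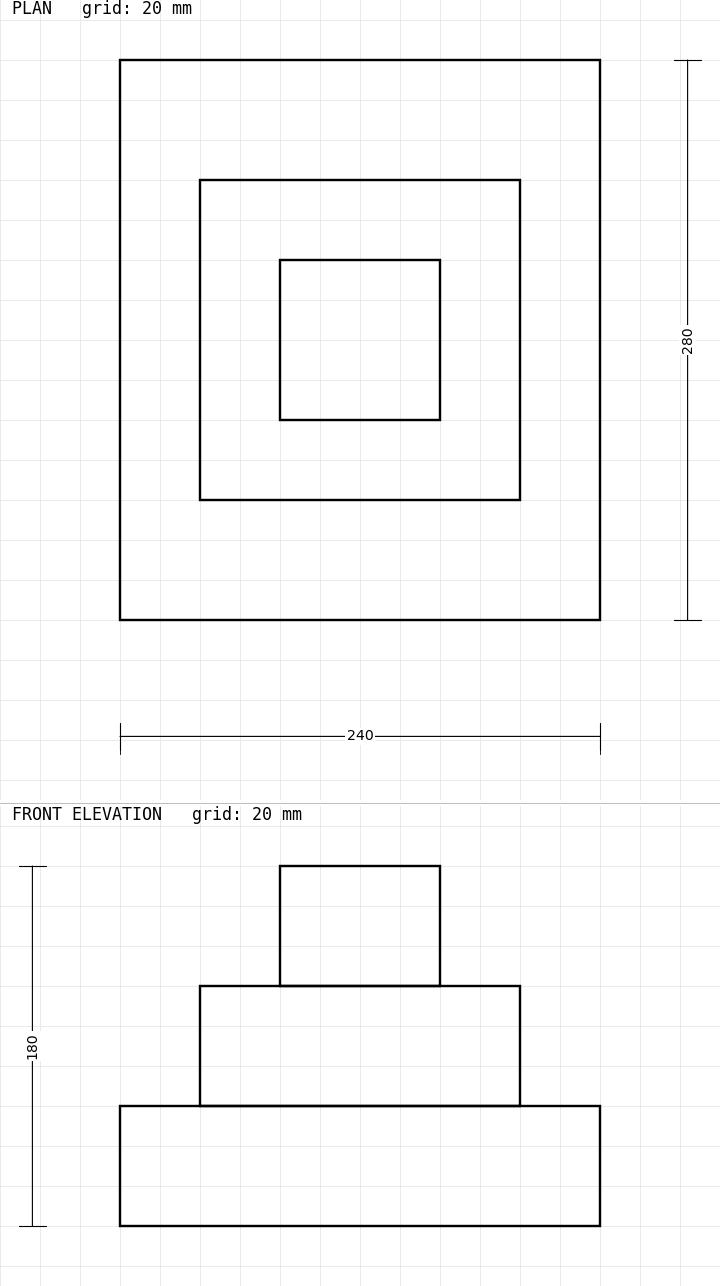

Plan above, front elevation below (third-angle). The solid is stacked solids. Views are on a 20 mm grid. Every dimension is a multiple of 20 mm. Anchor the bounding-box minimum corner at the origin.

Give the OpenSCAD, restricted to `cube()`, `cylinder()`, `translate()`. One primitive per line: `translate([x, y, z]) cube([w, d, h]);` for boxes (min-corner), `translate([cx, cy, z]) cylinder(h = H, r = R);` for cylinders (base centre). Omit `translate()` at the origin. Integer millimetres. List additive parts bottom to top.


cube([240, 280, 60]);
translate([40, 60, 60]) cube([160, 160, 60]);
translate([80, 100, 120]) cube([80, 80, 60]);


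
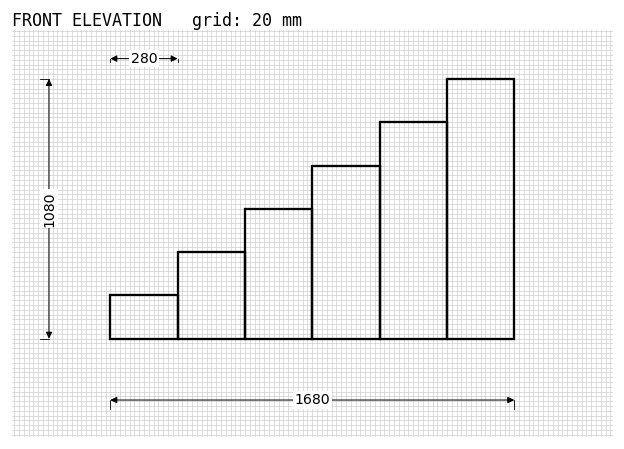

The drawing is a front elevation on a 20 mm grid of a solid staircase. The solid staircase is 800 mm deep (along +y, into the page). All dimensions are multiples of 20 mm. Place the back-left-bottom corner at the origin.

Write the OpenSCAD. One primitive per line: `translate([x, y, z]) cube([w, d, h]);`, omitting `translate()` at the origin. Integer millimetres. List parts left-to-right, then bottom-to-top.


cube([280, 800, 180]);
translate([280, 0, 0]) cube([280, 800, 360]);
translate([560, 0, 0]) cube([280, 800, 540]);
translate([840, 0, 0]) cube([280, 800, 720]);
translate([1120, 0, 0]) cube([280, 800, 900]);
translate([1400, 0, 0]) cube([280, 800, 1080]);
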